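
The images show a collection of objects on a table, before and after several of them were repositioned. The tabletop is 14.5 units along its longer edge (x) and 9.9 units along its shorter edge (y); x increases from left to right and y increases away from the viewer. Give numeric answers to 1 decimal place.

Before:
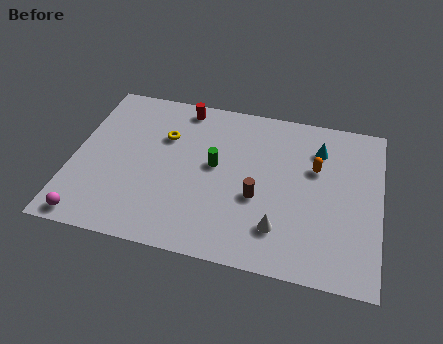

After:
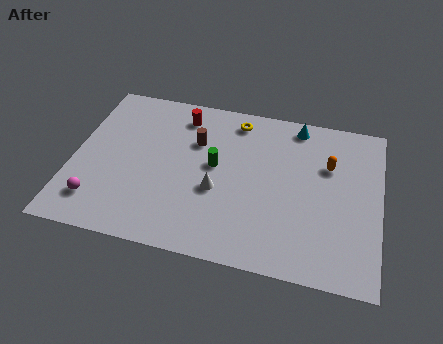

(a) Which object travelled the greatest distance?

the brown cylinder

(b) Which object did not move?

the green cylinder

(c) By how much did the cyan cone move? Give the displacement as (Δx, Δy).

(-1.1, 1.3)

The cyan cone was at about (11.5, 7.5) and moved to about (10.4, 8.8).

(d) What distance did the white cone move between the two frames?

3.4

The white cone moved from about (9.9, 2.3) to (6.9, 3.9), a distance of √(3.0² + 1.6²) ≈ 3.4.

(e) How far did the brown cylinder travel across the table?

4.2

The brown cylinder moved from about (8.8, 3.9) to (5.7, 6.7), a distance of √(3.1² + 2.8²) ≈ 4.2.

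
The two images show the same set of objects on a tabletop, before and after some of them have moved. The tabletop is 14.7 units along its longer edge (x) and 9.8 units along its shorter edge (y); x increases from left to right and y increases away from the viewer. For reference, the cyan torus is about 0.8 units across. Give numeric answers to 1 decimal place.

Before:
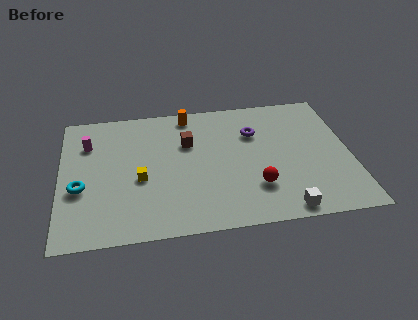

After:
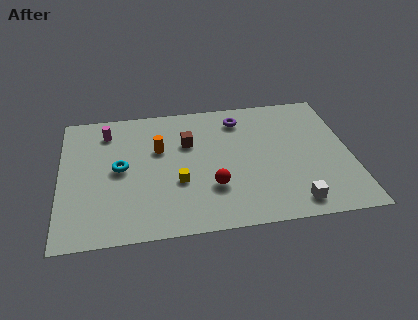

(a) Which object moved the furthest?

the orange cylinder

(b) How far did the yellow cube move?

2.0

From (4.0, 4.1) to (5.9, 3.6), the yellow cube covered √(1.9² + 0.5²) ≈ 2.0 units.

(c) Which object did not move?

the brown cube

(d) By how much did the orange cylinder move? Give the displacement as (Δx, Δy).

(-1.6, -2.5)

From the two frames, the orange cylinder sits at roughly (6.6, 8.7) before and (5.0, 6.2) after.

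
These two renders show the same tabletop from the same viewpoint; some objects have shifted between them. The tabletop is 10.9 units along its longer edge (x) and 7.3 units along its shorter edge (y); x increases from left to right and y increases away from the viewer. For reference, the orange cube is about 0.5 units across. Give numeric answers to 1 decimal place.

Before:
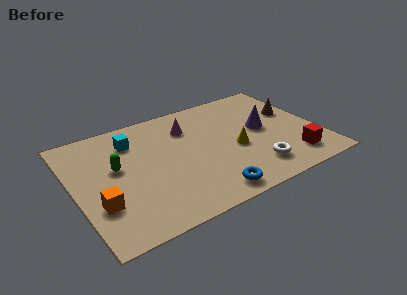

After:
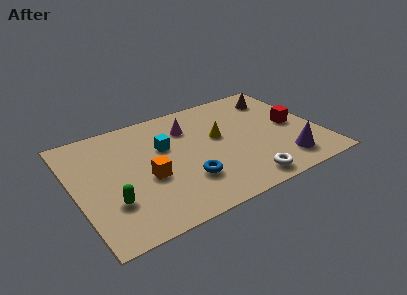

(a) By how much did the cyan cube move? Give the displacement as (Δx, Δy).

(1.3, -1.0)

The cyan cube was at about (2.8, 5.6) and moved to about (4.1, 4.6).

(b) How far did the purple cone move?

2.5

The purple cone was near (8.5, 3.9) before and (9.0, 1.4) after, so it travelled √(0.5² + 2.5²) ≈ 2.5 units.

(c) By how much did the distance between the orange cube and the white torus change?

-2.3

Before: roughly 6.8 units apart; after: 4.5. That's 2.3 units closer together.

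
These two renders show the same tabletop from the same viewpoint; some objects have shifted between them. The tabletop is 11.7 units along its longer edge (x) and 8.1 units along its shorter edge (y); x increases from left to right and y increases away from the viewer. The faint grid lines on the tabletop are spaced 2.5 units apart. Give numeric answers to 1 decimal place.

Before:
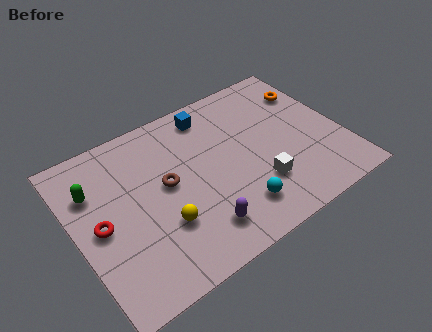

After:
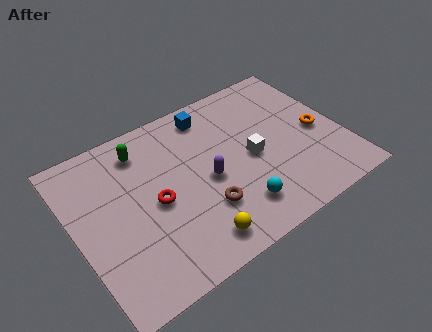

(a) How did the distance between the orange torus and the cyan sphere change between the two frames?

-1.4

The distance was about 6.0 in the first image and 4.6 in the second, so they moved 1.4 units closer together.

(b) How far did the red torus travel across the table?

2.4

From (1.0, 3.9) to (3.4, 3.8), the red torus covered √(2.4² + 0.1²) ≈ 2.4 units.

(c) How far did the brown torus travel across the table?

2.4

The brown torus moved from about (4.0, 4.4) to (5.3, 2.4), a distance of √(1.3² + 2.0²) ≈ 2.4.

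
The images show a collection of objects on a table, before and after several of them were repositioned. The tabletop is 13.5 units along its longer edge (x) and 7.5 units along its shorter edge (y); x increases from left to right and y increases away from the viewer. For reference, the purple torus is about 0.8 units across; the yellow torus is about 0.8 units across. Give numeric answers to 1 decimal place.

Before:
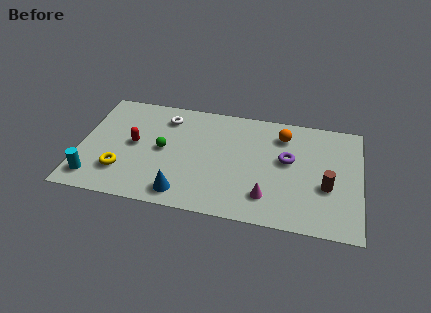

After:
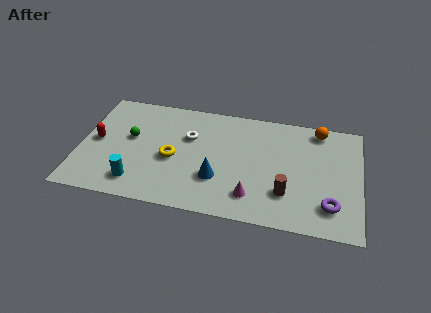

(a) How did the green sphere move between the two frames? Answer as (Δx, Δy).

(-1.6, 0.5)

From the two frames, the green sphere sits at roughly (4.0, 3.8) before and (2.4, 4.3) after.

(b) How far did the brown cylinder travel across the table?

2.1

From (11.9, 2.9) to (10.0, 2.1), the brown cylinder covered √(1.9² + 0.8²) ≈ 2.1 units.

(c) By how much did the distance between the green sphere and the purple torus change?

+4.0

The distance was about 6.0 in the first image and 10.0 in the second, so they moved 4.0 units further apart.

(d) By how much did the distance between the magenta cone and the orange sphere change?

+1.6

They were about 4.2 units apart before and 5.8 after — 1.6 units further apart.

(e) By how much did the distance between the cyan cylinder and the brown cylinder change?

-4.1

Before: roughly 11.2 units apart; after: 7.1. That's 4.1 units closer together.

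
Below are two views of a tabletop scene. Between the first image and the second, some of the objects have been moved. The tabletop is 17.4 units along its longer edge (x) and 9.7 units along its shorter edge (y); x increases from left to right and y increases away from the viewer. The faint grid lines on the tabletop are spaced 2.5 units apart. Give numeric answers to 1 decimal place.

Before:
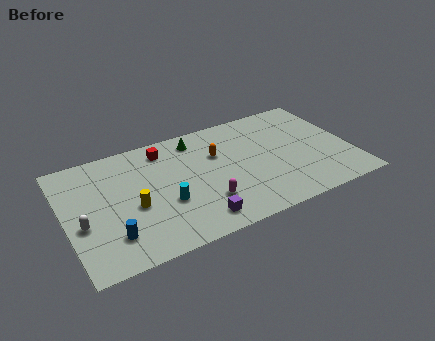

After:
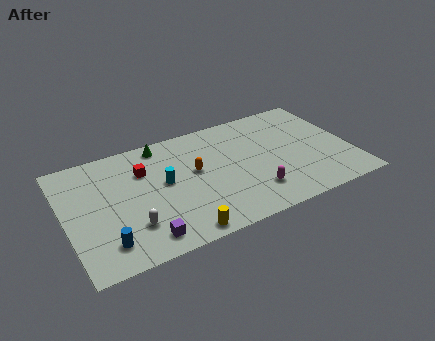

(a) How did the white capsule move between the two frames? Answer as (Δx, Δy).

(2.8, -1.3)

The white capsule was at about (0.9, 3.9) and moved to about (3.7, 2.6).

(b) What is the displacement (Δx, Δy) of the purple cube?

(-3.2, -0.1)

From the two frames, the purple cube sits at roughly (7.5, 1.5) before and (4.3, 1.4) after.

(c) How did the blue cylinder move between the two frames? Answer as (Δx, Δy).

(-0.4, -0.4)

The blue cylinder was at about (2.5, 2.3) and moved to about (2.1, 1.9).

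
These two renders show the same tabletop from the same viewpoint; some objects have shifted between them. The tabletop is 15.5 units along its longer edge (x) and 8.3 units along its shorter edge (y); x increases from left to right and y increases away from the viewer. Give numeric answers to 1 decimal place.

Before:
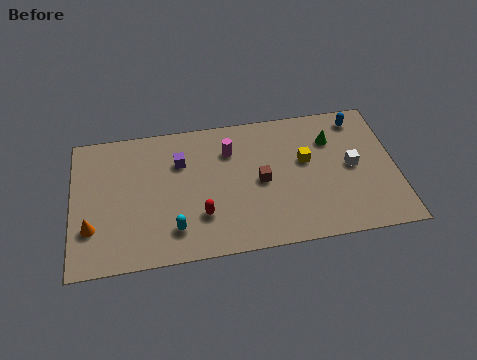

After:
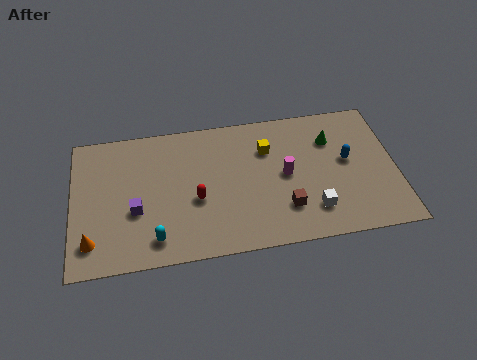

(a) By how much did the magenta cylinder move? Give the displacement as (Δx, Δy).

(2.6, -1.9)

From the two frames, the magenta cylinder sits at roughly (7.6, 6.1) before and (10.2, 4.2) after.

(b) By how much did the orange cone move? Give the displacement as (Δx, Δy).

(0.0, -0.8)

From the two frames, the orange cone sits at roughly (0.9, 2.5) before and (0.9, 1.7) after.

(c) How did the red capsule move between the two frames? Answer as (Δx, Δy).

(-0.2, 1.0)

The red capsule was at about (6.1, 2.4) and moved to about (5.9, 3.4).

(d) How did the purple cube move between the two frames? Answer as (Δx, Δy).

(-2.2, -2.6)

From the two frames, the purple cube sits at roughly (5.2, 5.8) before and (3.0, 3.2) after.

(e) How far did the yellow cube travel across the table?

2.1

The yellow cube moved from about (11.2, 4.9) to (9.4, 5.9), a distance of √(1.8² + 1.0²) ≈ 2.1.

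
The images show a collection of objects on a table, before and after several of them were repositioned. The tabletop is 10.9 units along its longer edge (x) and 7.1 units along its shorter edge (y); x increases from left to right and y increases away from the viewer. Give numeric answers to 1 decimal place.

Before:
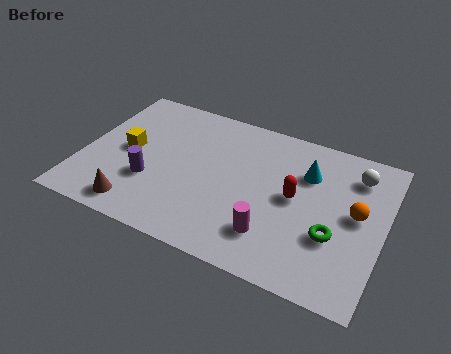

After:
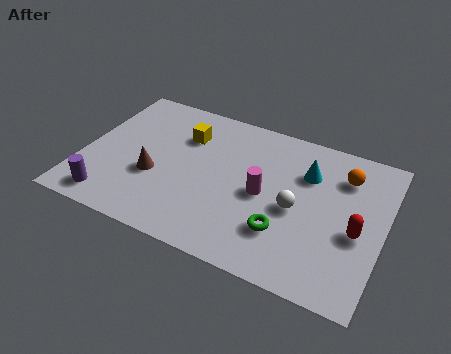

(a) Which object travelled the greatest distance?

the white sphere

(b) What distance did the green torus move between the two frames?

1.8

The green torus was near (9.2, 2.5) before and (7.5, 2.0) after, so it travelled √(1.7² + 0.5²) ≈ 1.8 units.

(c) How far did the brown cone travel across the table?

1.7

The brown cone moved from about (2.3, 1.0) to (2.7, 2.7), a distance of √(0.4² + 1.7²) ≈ 1.7.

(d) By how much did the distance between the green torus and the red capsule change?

+0.8

The distance was about 1.9 in the first image and 2.7 in the second, so they moved 0.8 units further apart.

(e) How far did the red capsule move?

2.4

The red capsule was near (7.7, 3.7) before and (10.0, 3.0) after, so it travelled √(2.3² + 0.7²) ≈ 2.4 units.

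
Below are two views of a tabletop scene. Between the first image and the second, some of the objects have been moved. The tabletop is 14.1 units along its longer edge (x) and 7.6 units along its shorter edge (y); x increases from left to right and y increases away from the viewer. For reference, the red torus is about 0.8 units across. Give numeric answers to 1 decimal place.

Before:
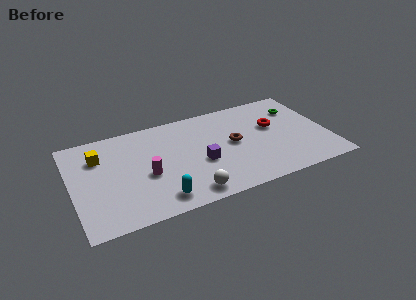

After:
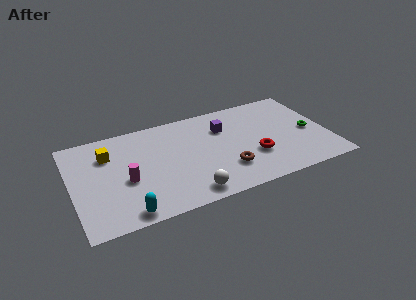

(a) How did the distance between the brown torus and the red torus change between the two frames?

-0.7

Before: roughly 2.4 units apart; after: 1.7. That's 0.7 units closer together.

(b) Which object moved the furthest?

the purple cube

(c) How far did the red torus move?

2.4

The red torus was near (11.2, 4.6) before and (9.9, 2.6) after, so it travelled √(1.3² + 2.0²) ≈ 2.4 units.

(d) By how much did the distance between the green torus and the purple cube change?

-1.2

Before: roughly 6.2 units apart; after: 5.0. That's 1.2 units closer together.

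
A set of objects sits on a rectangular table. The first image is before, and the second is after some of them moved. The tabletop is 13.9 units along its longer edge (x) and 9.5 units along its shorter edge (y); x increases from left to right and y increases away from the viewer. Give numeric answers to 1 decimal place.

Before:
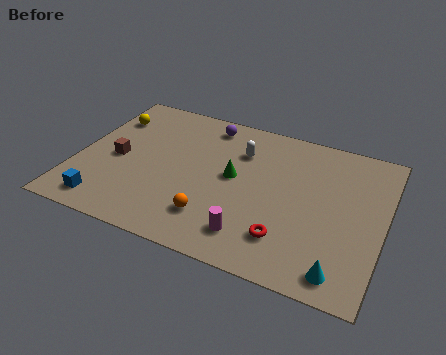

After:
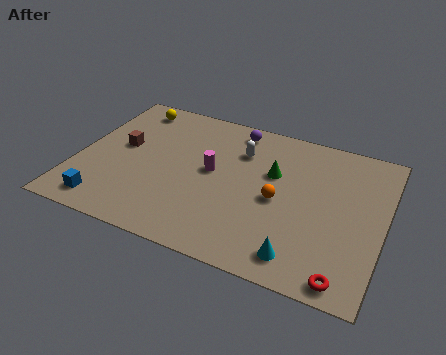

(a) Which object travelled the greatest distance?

the magenta cylinder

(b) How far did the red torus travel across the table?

3.0

From (9.8, 2.2) to (12.5, 0.9), the red torus covered √(2.7² + 1.3²) ≈ 3.0 units.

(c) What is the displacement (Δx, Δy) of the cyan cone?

(-1.8, 0.2)

From the two frames, the cyan cone sits at roughly (12.3, 1.2) before and (10.5, 1.4) after.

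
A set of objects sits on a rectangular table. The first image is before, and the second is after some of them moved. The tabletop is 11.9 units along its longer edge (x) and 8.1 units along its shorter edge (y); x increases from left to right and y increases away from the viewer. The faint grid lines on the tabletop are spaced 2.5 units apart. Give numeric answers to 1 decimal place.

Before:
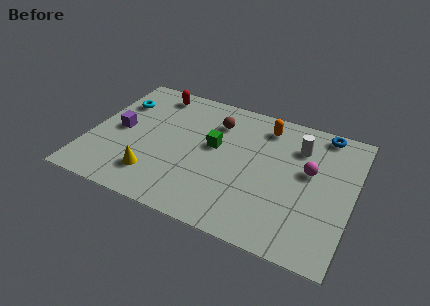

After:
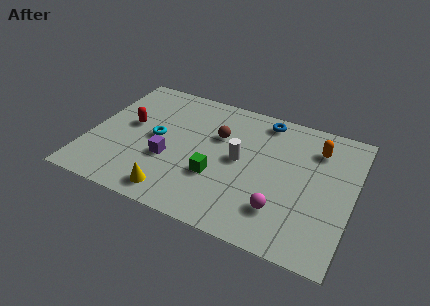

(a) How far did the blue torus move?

2.7

From (10.3, 7.3) to (7.6, 7.1), the blue torus covered √(2.7² + 0.2²) ≈ 2.7 units.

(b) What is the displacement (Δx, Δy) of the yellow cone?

(1.0, -0.7)

From the two frames, the yellow cone sits at roughly (3.2, 1.8) before and (4.2, 1.1) after.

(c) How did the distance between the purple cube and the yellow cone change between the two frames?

-0.9

They were about 2.9 units apart before and 2.0 after — 0.9 units closer together.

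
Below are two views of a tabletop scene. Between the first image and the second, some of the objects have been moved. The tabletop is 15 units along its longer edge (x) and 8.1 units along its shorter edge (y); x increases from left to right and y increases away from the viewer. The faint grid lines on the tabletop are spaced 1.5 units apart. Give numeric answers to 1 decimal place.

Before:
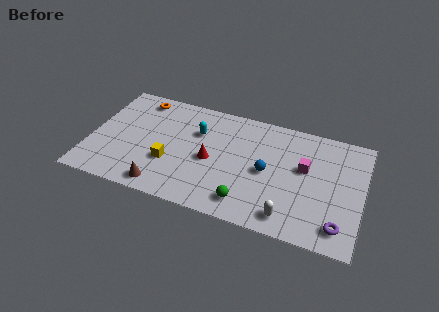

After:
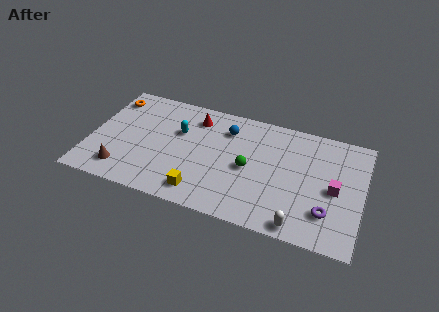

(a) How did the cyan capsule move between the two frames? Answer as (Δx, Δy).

(-1.0, -0.3)

The cyan capsule started near (5.8, 5.5) and ended near (4.8, 5.2).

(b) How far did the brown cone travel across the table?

2.4

The brown cone was near (4.3, 1.0) before and (2.0, 1.5) after, so it travelled √(2.3² + 0.5²) ≈ 2.4 units.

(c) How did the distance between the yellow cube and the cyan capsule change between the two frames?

+1.2

They were about 3.0 units apart before and 4.2 after — 1.2 units further apart.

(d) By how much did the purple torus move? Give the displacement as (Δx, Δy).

(-0.7, 0.7)

From the two frames, the purple torus sits at roughly (13.9, 1.4) before and (13.2, 2.1) after.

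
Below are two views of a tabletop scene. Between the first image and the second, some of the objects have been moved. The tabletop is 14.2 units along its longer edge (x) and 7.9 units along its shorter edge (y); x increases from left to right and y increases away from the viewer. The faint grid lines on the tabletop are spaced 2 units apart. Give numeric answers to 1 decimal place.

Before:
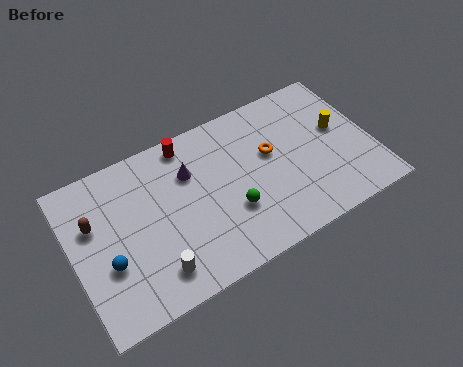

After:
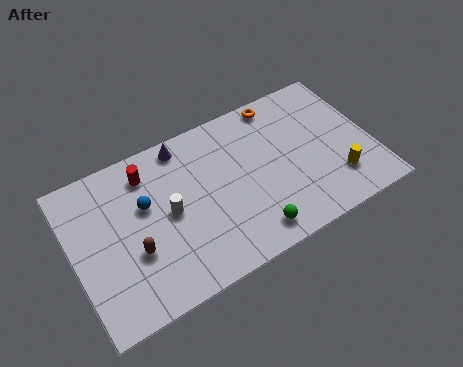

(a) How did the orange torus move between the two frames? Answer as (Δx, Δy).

(0.8, 2.4)

The orange torus was at about (9.5, 4.7) and moved to about (10.3, 7.1).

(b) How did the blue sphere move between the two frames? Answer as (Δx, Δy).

(2.0, 2.0)

From the two frames, the blue sphere sits at roughly (1.5, 2.9) before and (3.5, 4.9) after.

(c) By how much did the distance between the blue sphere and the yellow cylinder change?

-2.1

Before: roughly 11.4 units apart; after: 9.3. That's 2.1 units closer together.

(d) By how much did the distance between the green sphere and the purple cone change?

+3.1

They were about 3.2 units apart before and 6.3 after — 3.1 units further apart.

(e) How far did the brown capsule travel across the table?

2.7

The brown capsule was near (1.1, 5.1) before and (2.7, 2.9) after, so it travelled √(1.6² + 2.2²) ≈ 2.7 units.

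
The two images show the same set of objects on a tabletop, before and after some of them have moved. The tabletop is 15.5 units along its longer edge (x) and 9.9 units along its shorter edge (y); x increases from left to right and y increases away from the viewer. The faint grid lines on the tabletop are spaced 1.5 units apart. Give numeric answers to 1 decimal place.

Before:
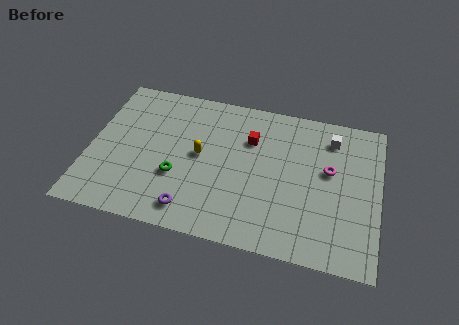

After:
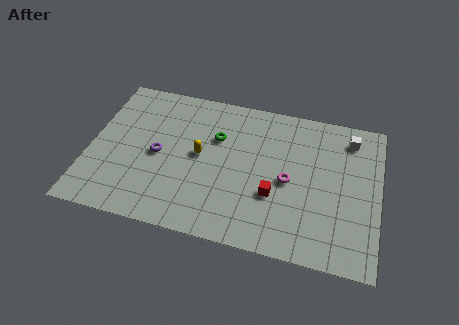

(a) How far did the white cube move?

1.0

The white cube moved from about (12.8, 8.0) to (13.8, 8.2), a distance of √(1.0² + 0.2²) ≈ 1.0.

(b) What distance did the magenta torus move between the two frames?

2.4

The magenta torus was near (12.8, 5.8) before and (10.7, 4.6) after, so it travelled √(2.1² + 1.2²) ≈ 2.4 units.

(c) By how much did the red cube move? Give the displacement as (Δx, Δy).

(1.5, -3.4)

From the two frames, the red cube sits at roughly (8.5, 6.9) before and (10.0, 3.5) after.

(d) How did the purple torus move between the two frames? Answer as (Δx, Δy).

(-2.0, 3.2)

The purple torus started near (5.7, 1.5) and ended near (3.7, 4.7).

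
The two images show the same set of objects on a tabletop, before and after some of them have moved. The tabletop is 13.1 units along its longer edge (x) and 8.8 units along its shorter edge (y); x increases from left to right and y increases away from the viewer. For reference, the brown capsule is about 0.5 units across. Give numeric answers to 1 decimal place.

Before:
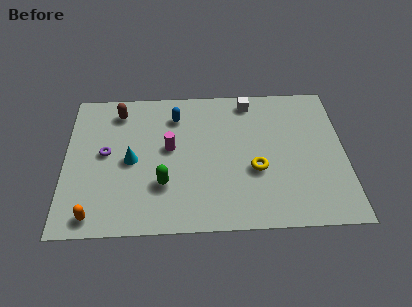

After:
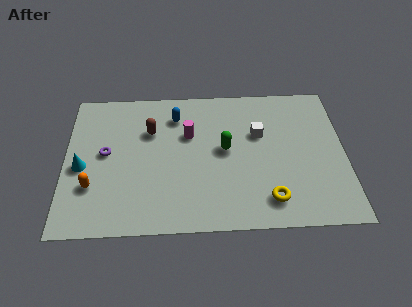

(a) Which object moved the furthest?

the green capsule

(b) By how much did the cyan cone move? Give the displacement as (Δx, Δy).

(-2.3, -0.3)

The cyan cone was at about (3.1, 4.2) and moved to about (0.8, 3.9).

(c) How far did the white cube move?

2.1

The white cube was near (8.7, 7.7) before and (9.1, 5.6) after, so it travelled √(0.4² + 2.1²) ≈ 2.1 units.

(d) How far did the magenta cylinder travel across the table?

1.2

The magenta cylinder was near (4.9, 4.9) before and (5.8, 5.7) after, so it travelled √(0.9² + 0.8²) ≈ 1.2 units.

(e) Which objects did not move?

the blue capsule and the purple torus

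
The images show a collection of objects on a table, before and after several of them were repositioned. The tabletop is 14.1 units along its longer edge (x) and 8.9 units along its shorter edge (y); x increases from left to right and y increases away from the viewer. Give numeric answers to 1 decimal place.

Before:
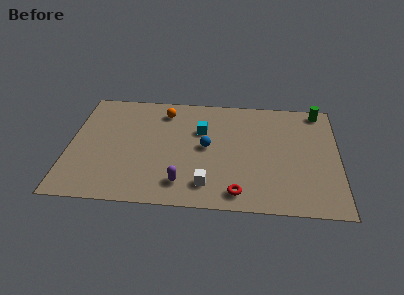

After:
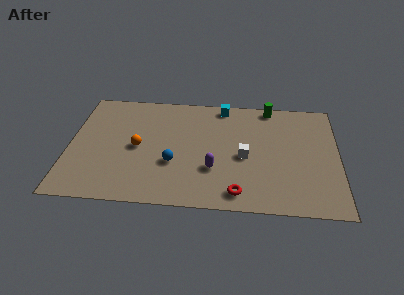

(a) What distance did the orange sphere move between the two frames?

3.3

The orange sphere was near (4.9, 7.3) before and (3.6, 4.3) after, so it travelled √(1.3² + 3.0²) ≈ 3.3 units.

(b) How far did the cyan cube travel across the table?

2.4

The cyan cube was near (6.9, 5.9) before and (8.0, 8.0) after, so it travelled √(1.1² + 2.1²) ≈ 2.4 units.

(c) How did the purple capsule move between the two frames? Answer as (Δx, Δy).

(1.6, 1.2)

The purple capsule was at about (6.0, 1.7) and moved to about (7.6, 2.9).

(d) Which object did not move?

the red torus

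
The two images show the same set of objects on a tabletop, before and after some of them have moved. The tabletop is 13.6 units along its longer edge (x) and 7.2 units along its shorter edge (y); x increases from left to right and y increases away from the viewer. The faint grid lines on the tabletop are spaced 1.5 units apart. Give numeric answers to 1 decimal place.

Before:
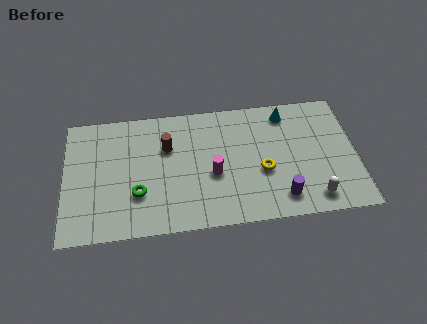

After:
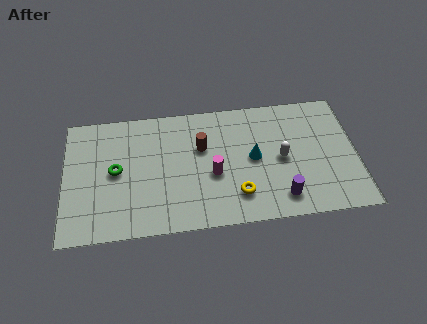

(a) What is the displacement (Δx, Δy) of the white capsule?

(-1.4, 2.4)

From the two frames, the white capsule sits at roughly (11.5, 1.1) before and (10.1, 3.5) after.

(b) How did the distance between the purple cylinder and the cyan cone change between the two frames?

-2.1

The distance was about 4.8 in the first image and 2.7 in the second, so they moved 2.1 units closer together.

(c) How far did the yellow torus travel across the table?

1.7

The yellow torus was near (9.2, 2.9) before and (8.0, 1.7) after, so it travelled √(1.2² + 1.2²) ≈ 1.7 units.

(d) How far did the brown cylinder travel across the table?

1.6

The brown cylinder moved from about (4.8, 4.8) to (6.4, 4.6), a distance of √(1.6² + 0.2²) ≈ 1.6.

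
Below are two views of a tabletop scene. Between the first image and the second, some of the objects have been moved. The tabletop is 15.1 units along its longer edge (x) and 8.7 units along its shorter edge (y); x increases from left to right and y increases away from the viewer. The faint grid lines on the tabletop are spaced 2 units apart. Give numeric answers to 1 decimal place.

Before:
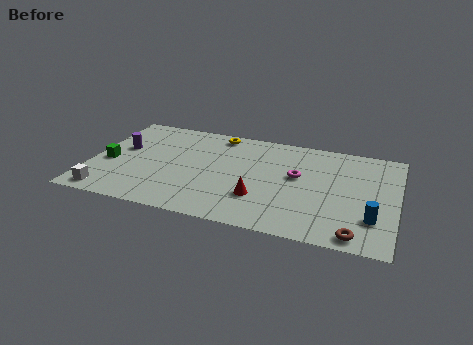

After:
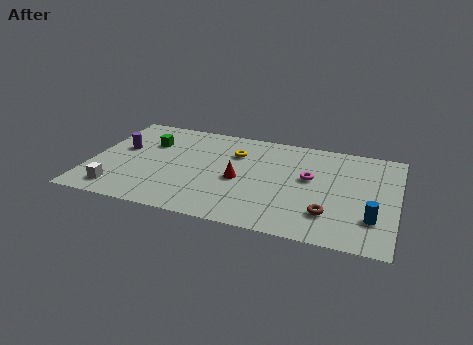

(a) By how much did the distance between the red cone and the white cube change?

-1.3

Before: roughly 7.6 units apart; after: 6.3. That's 1.3 units closer together.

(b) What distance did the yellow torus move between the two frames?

1.8

From (6.0, 7.7) to (7.0, 6.2), the yellow torus covered √(1.0² + 1.5²) ≈ 1.8 units.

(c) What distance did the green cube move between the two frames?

2.9

The green cube was near (0.9, 3.7) before and (2.7, 6.0) after, so it travelled √(1.8² + 2.3²) ≈ 2.9 units.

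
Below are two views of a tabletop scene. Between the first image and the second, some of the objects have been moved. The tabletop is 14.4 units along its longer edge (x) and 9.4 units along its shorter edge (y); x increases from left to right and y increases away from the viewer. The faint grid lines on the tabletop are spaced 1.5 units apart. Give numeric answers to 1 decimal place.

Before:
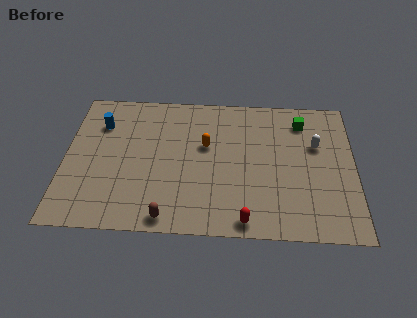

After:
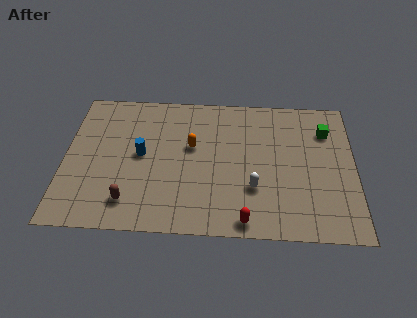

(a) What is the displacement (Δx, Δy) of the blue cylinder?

(2.1, -2.0)

The blue cylinder started near (1.7, 6.9) and ended near (3.8, 4.9).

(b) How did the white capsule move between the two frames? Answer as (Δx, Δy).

(-3.1, -3.0)

From the two frames, the white capsule sits at roughly (12.5, 6.0) before and (9.4, 3.0) after.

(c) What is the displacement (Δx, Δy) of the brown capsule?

(-1.9, 0.9)

The brown capsule was at about (5.2, 0.9) and moved to about (3.3, 1.8).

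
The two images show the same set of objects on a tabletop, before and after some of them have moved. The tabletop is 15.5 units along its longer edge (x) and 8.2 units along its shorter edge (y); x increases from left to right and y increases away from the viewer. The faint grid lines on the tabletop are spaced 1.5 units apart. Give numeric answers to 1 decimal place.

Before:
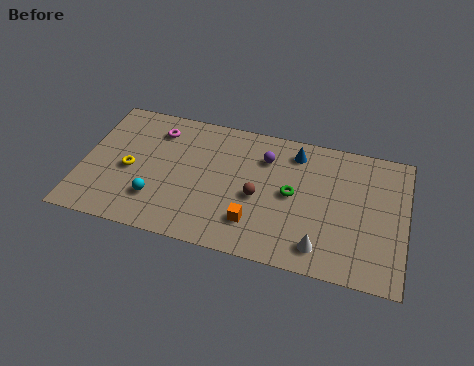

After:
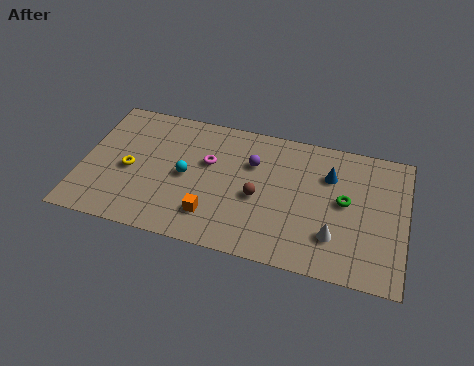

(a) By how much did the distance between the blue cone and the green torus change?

-1.0

Before: roughly 2.6 units apart; after: 1.6. That's 1.0 units closer together.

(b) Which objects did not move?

the yellow torus and the brown sphere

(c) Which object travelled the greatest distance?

the magenta torus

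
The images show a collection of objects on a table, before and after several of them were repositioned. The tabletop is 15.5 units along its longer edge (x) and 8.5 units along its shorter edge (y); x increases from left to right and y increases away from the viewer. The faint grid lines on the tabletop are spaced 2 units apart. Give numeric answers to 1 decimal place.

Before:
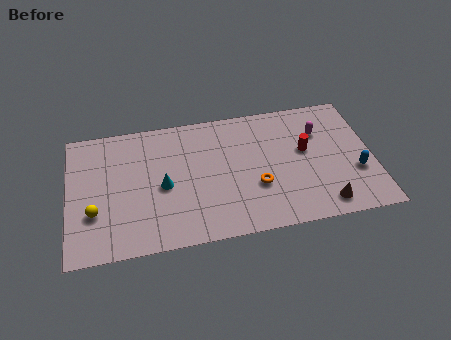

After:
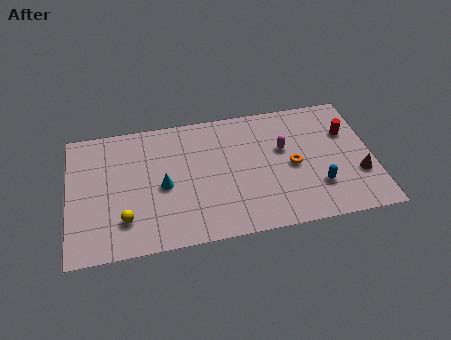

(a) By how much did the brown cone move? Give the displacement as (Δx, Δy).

(1.9, 1.6)

From the two frames, the brown cone sits at roughly (12.8, 1.2) before and (14.7, 2.8) after.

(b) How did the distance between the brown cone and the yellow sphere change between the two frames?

+0.3

The distance was about 11.6 in the first image and 11.9 in the second, so they moved 0.3 units further apart.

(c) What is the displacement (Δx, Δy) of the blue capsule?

(-2.0, -0.6)

The blue capsule started near (14.6, 3.0) and ended near (12.6, 2.4).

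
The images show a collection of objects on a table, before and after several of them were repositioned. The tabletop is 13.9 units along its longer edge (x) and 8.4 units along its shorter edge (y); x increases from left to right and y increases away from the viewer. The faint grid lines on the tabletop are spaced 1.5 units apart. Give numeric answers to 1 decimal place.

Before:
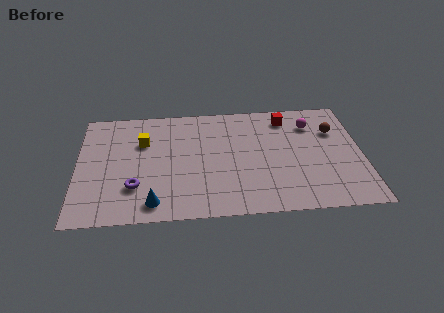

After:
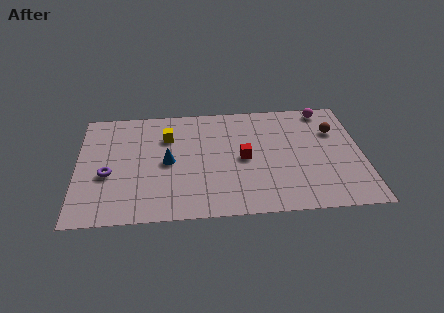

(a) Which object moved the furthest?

the red cube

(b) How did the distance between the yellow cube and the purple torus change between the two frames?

+0.6

Before: roughly 3.3 units apart; after: 3.9. That's 0.6 units further apart.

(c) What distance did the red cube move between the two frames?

3.6

From (10.3, 7.0) to (8.1, 4.1), the red cube covered √(2.2² + 2.9²) ≈ 3.6 units.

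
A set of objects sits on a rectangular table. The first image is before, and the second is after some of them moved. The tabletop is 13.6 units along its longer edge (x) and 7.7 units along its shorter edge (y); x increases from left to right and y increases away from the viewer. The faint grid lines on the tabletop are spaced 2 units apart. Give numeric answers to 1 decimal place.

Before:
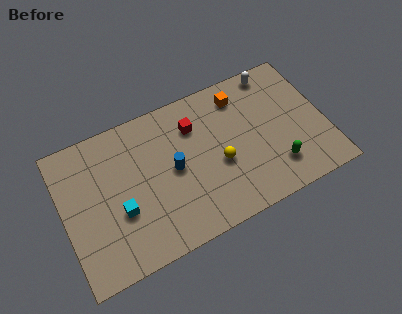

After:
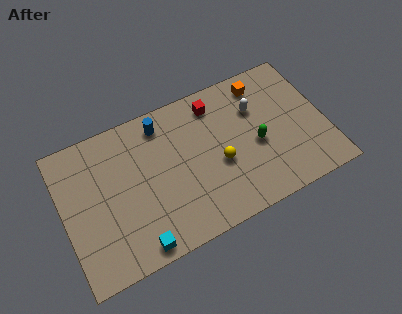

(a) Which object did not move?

the yellow sphere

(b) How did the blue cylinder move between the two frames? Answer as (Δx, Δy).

(-0.3, 2.6)

The blue cylinder was at about (5.7, 3.9) and moved to about (5.4, 6.5).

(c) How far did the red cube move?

1.4

The red cube moved from about (7.0, 5.7) to (8.2, 6.4), a distance of √(1.2² + 0.7²) ≈ 1.4.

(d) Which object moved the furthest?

the blue cylinder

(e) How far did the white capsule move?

2.0

The white capsule was near (11.4, 6.9) before and (10.2, 5.3) after, so it travelled √(1.2² + 1.6²) ≈ 2.0 units.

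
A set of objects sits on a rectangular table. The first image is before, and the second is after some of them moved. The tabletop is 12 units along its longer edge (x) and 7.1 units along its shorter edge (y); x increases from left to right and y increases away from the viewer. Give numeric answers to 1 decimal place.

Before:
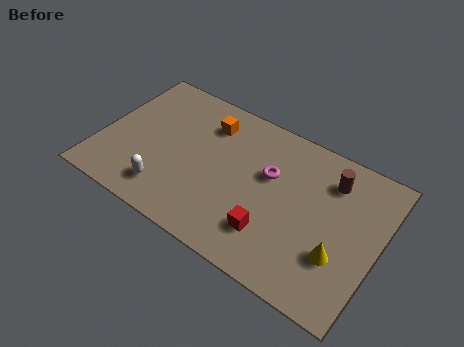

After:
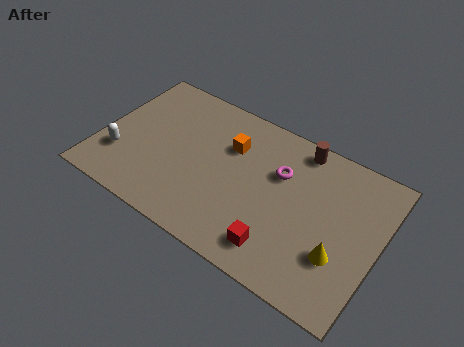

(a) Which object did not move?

the yellow cone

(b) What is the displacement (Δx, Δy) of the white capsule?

(-2.2, 0.7)

From the two frames, the white capsule sits at roughly (3.2, 1.4) before and (1.0, 2.1) after.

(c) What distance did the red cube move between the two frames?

0.6

The red cube was near (7.7, 1.8) before and (8.1, 1.3) after, so it travelled √(0.4² + 0.5²) ≈ 0.6 units.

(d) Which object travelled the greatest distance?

the white capsule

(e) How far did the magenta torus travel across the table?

0.5

The magenta torus was near (7.2, 4.4) before and (7.6, 4.7) after, so it travelled √(0.4² + 0.3²) ≈ 0.5 units.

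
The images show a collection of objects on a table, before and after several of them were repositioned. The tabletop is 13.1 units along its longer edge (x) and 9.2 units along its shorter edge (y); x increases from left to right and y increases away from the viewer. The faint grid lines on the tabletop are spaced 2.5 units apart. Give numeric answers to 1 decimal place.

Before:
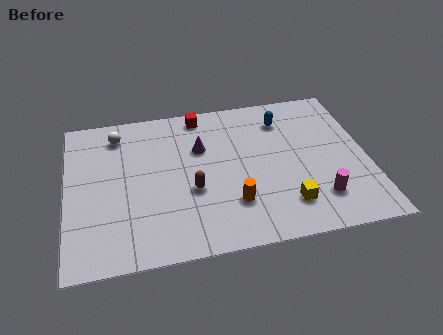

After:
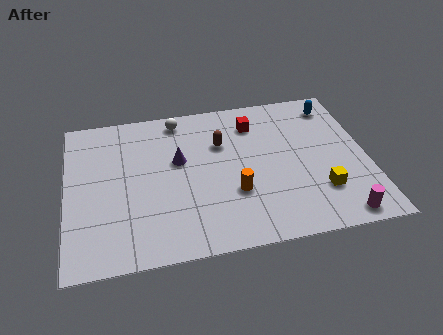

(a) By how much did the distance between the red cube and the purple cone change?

+1.7

They were about 2.1 units apart before and 3.8 after — 1.7 units further apart.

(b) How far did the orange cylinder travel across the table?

0.6

The orange cylinder was near (7.1, 2.5) before and (7.2, 3.1) after, so it travelled √(0.1² + 0.6²) ≈ 0.6 units.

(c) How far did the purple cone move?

1.2

From (5.9, 6.1) to (4.9, 5.5), the purple cone covered √(1.0² + 0.6²) ≈ 1.2 units.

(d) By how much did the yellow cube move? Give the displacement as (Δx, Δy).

(1.5, 0.5)

The yellow cube started near (9.4, 2.0) and ended near (10.9, 2.5).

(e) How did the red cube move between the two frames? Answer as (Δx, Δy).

(2.3, -1.0)

The red cube was at about (6.0, 8.2) and moved to about (8.3, 7.2).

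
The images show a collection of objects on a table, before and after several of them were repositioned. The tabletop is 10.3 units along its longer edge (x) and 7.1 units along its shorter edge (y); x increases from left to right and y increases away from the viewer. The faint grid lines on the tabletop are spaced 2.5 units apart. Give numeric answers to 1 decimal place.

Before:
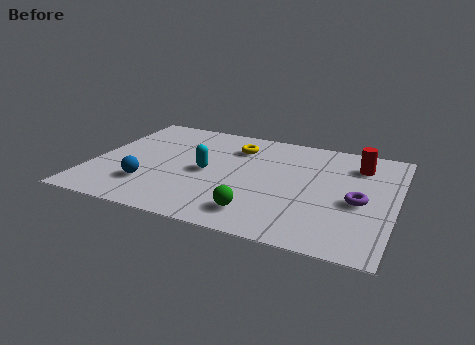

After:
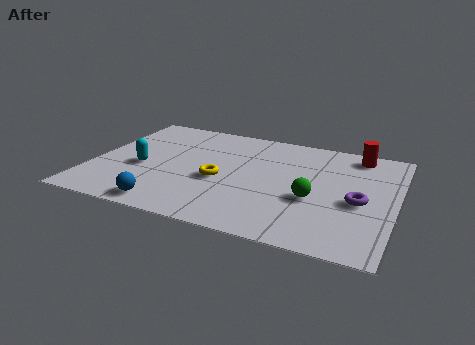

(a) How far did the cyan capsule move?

2.2

From (3.9, 3.4) to (1.7, 3.0), the cyan capsule covered √(2.2² + 0.4²) ≈ 2.2 units.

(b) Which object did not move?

the purple torus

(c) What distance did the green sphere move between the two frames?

2.3

From (5.9, 1.3) to (7.6, 2.8), the green sphere covered √(1.7² + 1.5²) ≈ 2.3 units.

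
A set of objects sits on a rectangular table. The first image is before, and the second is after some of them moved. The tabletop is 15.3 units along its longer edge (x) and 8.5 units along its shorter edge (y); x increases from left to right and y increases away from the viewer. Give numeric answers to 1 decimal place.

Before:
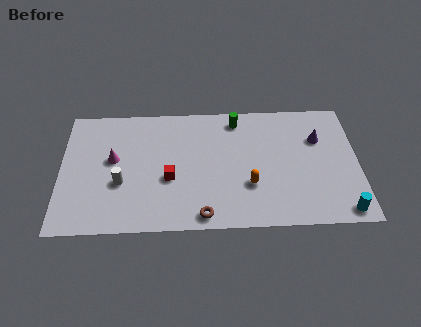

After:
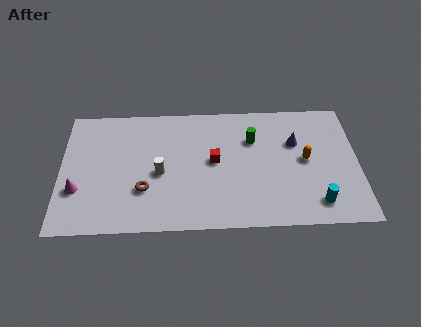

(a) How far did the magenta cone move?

2.7

From (2.7, 4.8) to (0.9, 2.8), the magenta cone covered √(1.8² + 2.0²) ≈ 2.7 units.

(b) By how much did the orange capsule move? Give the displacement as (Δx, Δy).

(2.9, 1.6)

From the two frames, the orange capsule sits at roughly (9.7, 2.8) before and (12.6, 4.4) after.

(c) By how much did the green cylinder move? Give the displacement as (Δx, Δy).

(0.8, -1.4)

The green cylinder was at about (9.1, 7.3) and moved to about (9.9, 5.9).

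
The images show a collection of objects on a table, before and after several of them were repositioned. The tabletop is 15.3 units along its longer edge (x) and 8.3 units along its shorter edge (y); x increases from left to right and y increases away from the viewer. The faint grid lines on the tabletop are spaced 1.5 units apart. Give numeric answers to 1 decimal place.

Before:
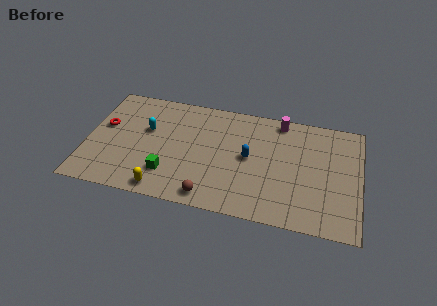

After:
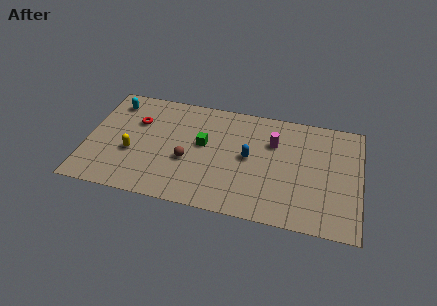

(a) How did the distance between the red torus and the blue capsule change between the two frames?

-1.7

They were about 8.2 units apart before and 6.5 after — 1.7 units closer together.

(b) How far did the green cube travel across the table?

3.2

The green cube was near (4.7, 2.1) before and (6.5, 4.7) after, so it travelled √(1.8² + 2.6²) ≈ 3.2 units.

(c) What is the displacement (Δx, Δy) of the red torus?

(1.8, 0.7)

The red torus was at about (0.9, 4.9) and moved to about (2.7, 5.6).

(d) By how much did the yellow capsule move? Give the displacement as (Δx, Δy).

(-1.9, 2.3)

From the two frames, the yellow capsule sits at roughly (4.5, 0.9) before and (2.6, 3.2) after.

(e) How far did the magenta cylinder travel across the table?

1.7

The magenta cylinder moved from about (10.7, 7.4) to (10.4, 5.7), a distance of √(0.3² + 1.7²) ≈ 1.7.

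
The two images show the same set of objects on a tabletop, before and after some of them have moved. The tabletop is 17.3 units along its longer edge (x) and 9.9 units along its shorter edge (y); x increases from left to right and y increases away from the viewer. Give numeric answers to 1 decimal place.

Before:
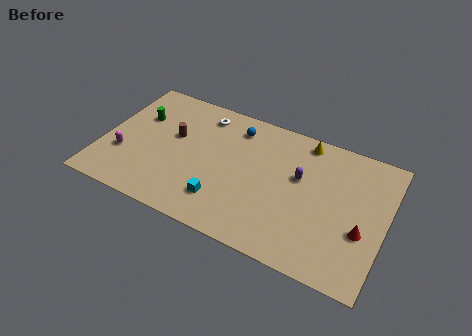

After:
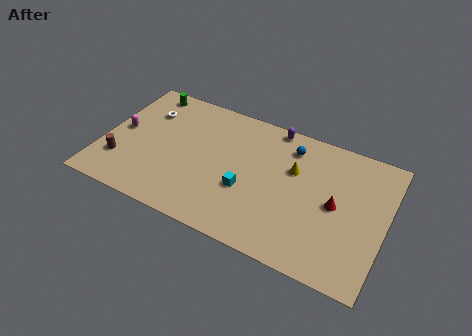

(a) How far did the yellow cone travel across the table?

2.4

The yellow cone was near (12.0, 8.8) before and (11.6, 6.4) after, so it travelled √(0.4² + 2.4²) ≈ 2.4 units.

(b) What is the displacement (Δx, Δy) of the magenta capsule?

(-0.4, 1.8)

The magenta capsule was at about (1.4, 3.3) and moved to about (1.0, 5.1).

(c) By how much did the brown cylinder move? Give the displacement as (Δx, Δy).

(-2.9, -3.2)

The brown cylinder started near (4.2, 5.9) and ended near (1.3, 2.7).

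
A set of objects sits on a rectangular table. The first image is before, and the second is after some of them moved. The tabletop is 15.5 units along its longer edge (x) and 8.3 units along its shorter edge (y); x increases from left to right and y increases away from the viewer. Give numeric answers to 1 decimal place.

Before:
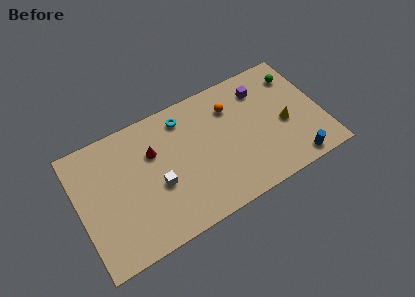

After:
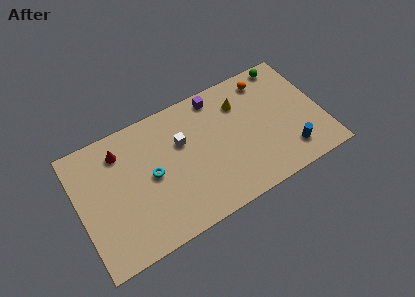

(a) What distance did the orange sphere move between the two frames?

2.5

The orange sphere was near (10.0, 6.2) before and (12.4, 7.0) after, so it travelled √(2.4² + 0.8²) ≈ 2.5 units.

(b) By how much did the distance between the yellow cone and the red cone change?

-0.7

They were about 8.4 units apart before and 7.7 after — 0.7 units closer together.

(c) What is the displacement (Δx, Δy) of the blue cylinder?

(-0.2, 0.8)

The blue cylinder was at about (13.3, 0.9) and moved to about (13.1, 1.7).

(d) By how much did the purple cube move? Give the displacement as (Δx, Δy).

(-2.8, 0.8)

The purple cube started near (12.0, 6.5) and ended near (9.2, 7.3).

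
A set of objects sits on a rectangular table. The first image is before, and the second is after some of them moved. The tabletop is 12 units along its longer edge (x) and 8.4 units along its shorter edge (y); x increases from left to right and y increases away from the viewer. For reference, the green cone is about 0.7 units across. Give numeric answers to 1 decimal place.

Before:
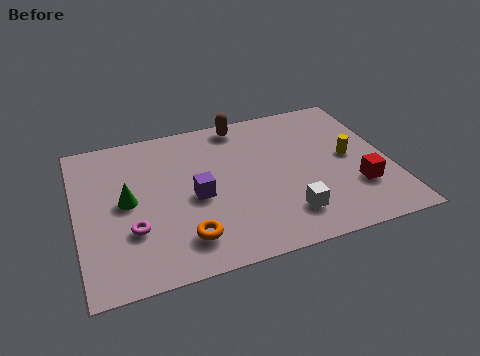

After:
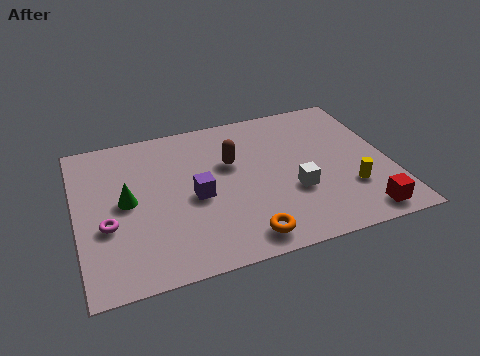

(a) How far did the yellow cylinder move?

1.8

From (10.5, 4.3) to (10.3, 2.5), the yellow cylinder covered √(0.2² + 1.8²) ≈ 1.8 units.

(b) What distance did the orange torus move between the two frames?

2.3

The orange torus moved from about (3.9, 1.7) to (6.1, 1.1), a distance of √(2.2² + 0.6²) ≈ 2.3.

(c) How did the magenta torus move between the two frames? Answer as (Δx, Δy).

(-0.9, 0.5)

The magenta torus was at about (2.0, 2.7) and moved to about (1.1, 3.2).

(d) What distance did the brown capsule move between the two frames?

2.3

From (6.6, 7.5) to (6.0, 5.3), the brown capsule covered √(0.6² + 2.2²) ≈ 2.3 units.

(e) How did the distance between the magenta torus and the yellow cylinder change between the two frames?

+0.6

The distance was about 8.6 in the first image and 9.2 in the second, so they moved 0.6 units further apart.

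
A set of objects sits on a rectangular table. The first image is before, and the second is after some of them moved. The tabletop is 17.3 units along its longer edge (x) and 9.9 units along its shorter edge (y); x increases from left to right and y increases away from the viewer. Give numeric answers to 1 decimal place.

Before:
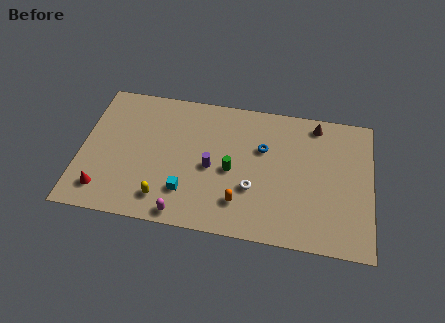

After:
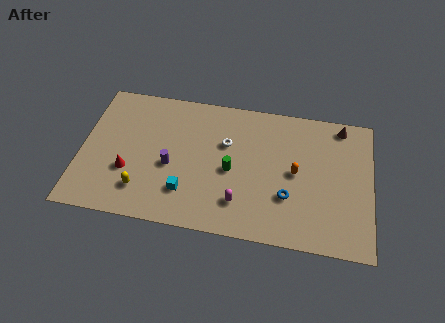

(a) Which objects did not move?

the green cylinder and the cyan cube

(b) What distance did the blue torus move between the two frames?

3.6

From (10.8, 6.4) to (12.4, 3.2), the blue torus covered √(1.6² + 3.2²) ≈ 3.6 units.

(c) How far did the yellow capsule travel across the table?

1.4

The yellow capsule moved from about (5.1, 1.8) to (3.8, 2.2), a distance of √(1.3² + 0.4²) ≈ 1.4.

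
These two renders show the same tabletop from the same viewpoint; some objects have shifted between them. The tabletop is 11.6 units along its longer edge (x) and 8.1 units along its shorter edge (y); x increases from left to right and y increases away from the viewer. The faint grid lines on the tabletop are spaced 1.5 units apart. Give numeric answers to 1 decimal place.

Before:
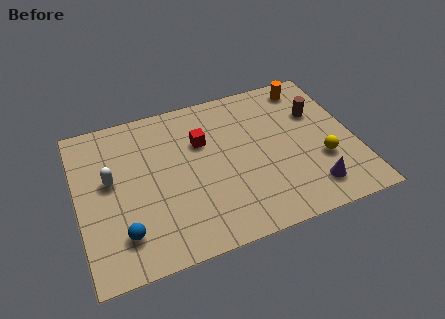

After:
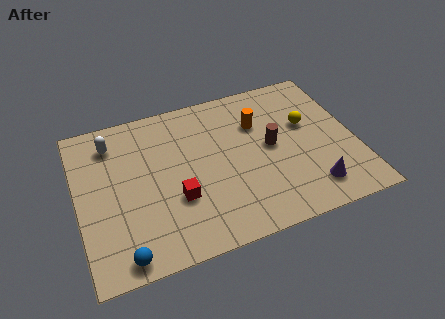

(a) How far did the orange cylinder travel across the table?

2.7

From (10.0, 7.0) to (7.7, 5.6), the orange cylinder covered √(2.3² + 1.4²) ≈ 2.7 units.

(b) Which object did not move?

the purple cone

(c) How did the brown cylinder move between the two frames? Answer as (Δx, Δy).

(-2.1, -1.2)

The brown cylinder was at about (10.2, 5.4) and moved to about (8.1, 4.2).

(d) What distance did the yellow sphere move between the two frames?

2.1

The yellow sphere moved from about (10.1, 2.8) to (9.7, 4.9), a distance of √(0.4² + 2.1²) ≈ 2.1.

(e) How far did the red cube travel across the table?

2.9

The red cube moved from about (5.3, 5.4) to (4.0, 2.8), a distance of √(1.3² + 2.6²) ≈ 2.9.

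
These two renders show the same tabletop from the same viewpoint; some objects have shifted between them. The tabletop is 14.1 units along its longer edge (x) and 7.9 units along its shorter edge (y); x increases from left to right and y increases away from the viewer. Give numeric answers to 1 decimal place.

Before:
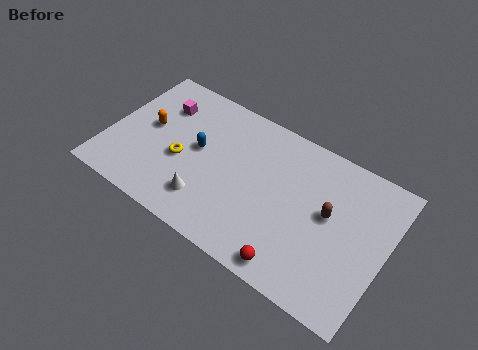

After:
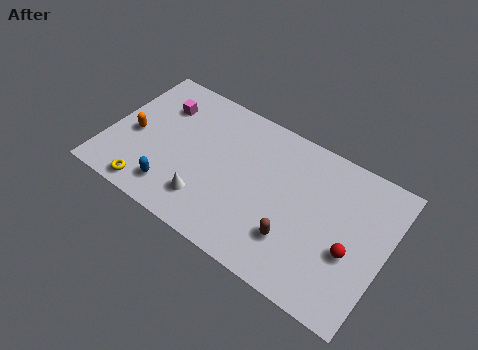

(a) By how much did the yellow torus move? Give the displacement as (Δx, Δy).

(-1.2, -2.4)

The yellow torus was at about (3.8, 3.3) and moved to about (2.6, 0.9).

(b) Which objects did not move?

the white cone and the magenta cube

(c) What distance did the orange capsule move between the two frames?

1.0

From (1.9, 4.3) to (1.3, 3.5), the orange capsule covered √(0.6² + 0.8²) ≈ 1.0 units.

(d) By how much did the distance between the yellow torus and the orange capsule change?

+0.8

Before: roughly 2.1 units apart; after: 2.9. That's 0.8 units further apart.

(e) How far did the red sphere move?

3.3

The red sphere moved from about (10.0, 0.9) to (12.5, 3.1), a distance of √(2.5² + 2.2²) ≈ 3.3.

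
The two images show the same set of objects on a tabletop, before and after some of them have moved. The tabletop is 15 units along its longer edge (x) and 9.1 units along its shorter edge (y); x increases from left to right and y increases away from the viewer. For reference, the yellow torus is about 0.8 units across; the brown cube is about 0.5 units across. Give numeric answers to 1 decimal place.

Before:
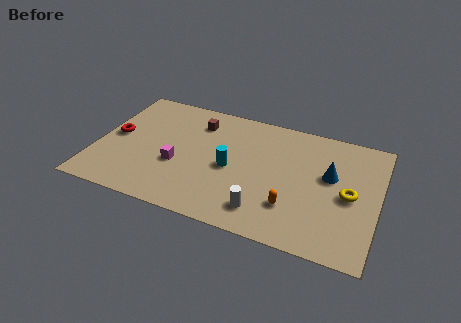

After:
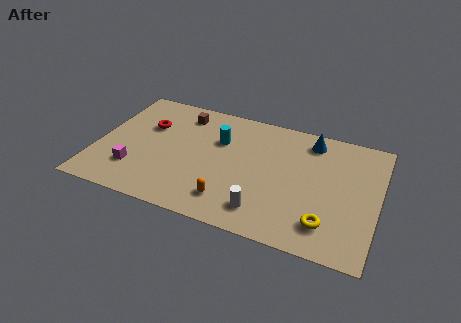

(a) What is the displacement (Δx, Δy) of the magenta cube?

(-2.2, -1.1)

From the two frames, the magenta cube sits at roughly (4.4, 3.5) before and (2.2, 2.4) after.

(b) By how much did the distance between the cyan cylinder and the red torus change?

-2.4

The distance was about 6.3 in the first image and 3.9 in the second, so they moved 2.4 units closer together.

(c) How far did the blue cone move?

2.6

The blue cone moved from about (12.4, 5.4) to (11.2, 7.7), a distance of √(1.2² + 2.3²) ≈ 2.6.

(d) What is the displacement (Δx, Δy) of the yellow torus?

(-1.0, -2.4)

The yellow torus was at about (13.5, 4.3) and moved to about (12.5, 1.9).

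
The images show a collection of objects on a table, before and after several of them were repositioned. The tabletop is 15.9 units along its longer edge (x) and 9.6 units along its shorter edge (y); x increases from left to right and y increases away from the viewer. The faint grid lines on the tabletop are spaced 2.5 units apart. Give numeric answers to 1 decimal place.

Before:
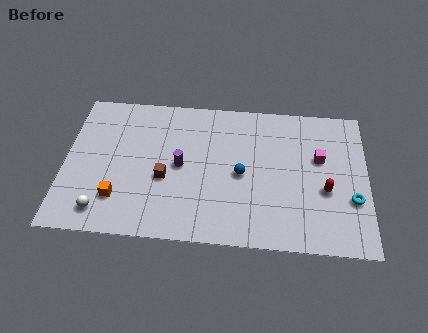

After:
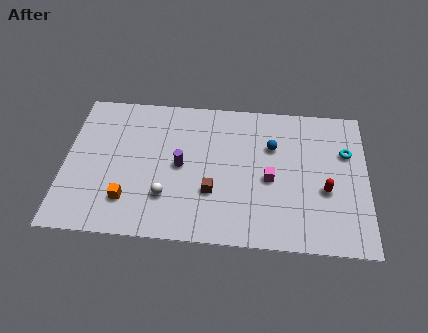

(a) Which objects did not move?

the red capsule and the purple cylinder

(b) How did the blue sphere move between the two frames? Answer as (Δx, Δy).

(1.6, 2.0)

The blue sphere started near (9.3, 4.5) and ended near (10.9, 6.5).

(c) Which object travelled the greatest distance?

the white sphere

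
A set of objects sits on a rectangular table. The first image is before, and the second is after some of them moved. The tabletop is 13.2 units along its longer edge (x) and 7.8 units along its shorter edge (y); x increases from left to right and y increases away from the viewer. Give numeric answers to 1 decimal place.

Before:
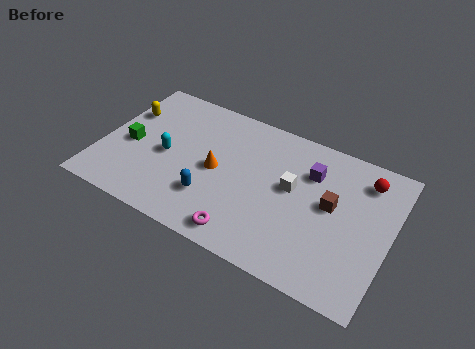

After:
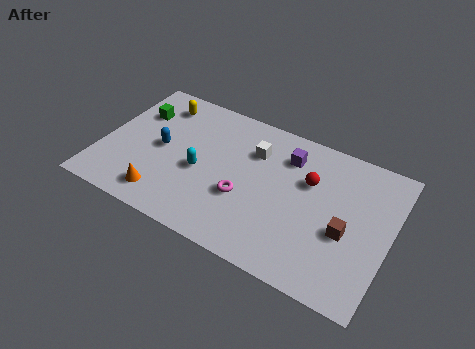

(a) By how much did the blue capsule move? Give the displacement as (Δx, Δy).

(-2.6, 1.7)

The blue capsule started near (5.3, 2.2) and ended near (2.7, 3.9).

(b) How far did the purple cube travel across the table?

1.2

From (9.4, 5.6) to (8.3, 6.0), the purple cube covered √(1.1² + 0.4²) ≈ 1.2 units.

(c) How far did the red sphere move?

2.7

From (11.8, 6.3) to (9.4, 5.1), the red sphere covered √(2.4² + 1.2²) ≈ 2.7 units.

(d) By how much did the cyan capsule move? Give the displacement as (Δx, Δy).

(1.6, -0.2)

The cyan capsule was at about (3.0, 3.6) and moved to about (4.6, 3.4).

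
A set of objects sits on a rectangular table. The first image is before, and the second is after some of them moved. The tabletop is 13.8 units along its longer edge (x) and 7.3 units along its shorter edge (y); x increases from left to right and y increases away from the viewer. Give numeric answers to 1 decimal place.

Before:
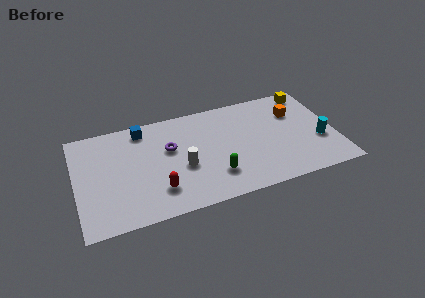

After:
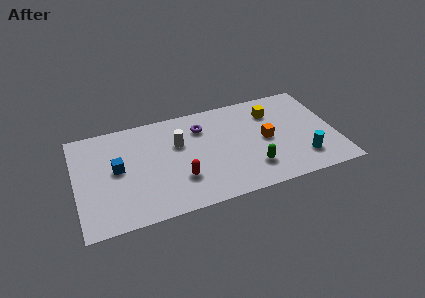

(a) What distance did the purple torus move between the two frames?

2.1

The purple torus was near (5.0, 4.5) before and (6.8, 5.5) after, so it travelled √(1.8² + 1.0²) ≈ 2.1 units.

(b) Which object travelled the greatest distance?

the blue cube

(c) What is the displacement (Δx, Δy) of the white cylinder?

(-0.1, 1.7)

From the two frames, the white cylinder sits at roughly (5.6, 3.0) before and (5.5, 4.7) after.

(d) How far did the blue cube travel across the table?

2.8

From (3.7, 6.3) to (2.2, 3.9), the blue cube covered √(1.5² + 2.4²) ≈ 2.8 units.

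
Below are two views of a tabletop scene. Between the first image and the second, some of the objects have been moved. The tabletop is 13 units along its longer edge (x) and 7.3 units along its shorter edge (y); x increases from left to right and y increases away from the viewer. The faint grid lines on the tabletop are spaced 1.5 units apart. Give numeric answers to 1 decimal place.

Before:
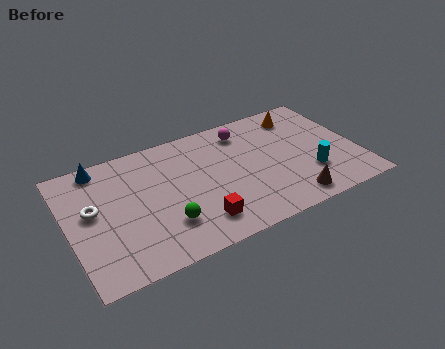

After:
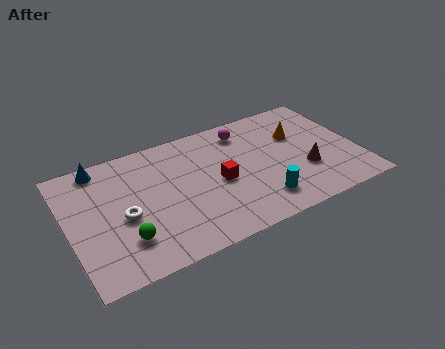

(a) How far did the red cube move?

2.2

From (5.5, 1.5) to (6.7, 3.4), the red cube covered √(1.2² + 1.9²) ≈ 2.2 units.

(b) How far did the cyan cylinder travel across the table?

2.5

From (10.7, 2.2) to (8.3, 1.5), the cyan cylinder covered √(2.4² + 0.7²) ≈ 2.5 units.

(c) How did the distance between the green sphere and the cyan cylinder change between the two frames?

-0.6

The distance was about 6.6 in the first image and 6.0 in the second, so they moved 0.6 units closer together.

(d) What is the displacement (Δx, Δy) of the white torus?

(1.3, -0.9)

From the two frames, the white torus sits at roughly (1.1, 4.1) before and (2.4, 3.2) after.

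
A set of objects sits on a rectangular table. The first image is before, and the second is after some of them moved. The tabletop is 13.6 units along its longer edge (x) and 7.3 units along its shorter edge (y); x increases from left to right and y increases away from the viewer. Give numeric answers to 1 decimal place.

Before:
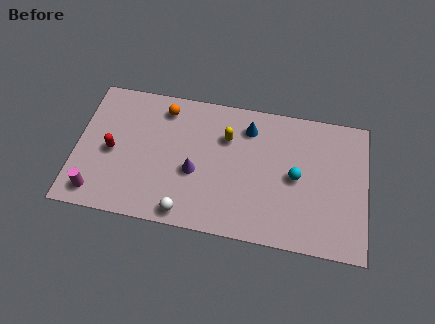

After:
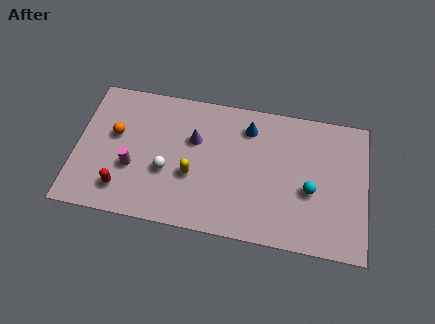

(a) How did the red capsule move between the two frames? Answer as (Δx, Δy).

(0.6, -1.9)

From the two frames, the red capsule sits at roughly (1.7, 3.4) before and (2.3, 1.5) after.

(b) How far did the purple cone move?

1.7

The purple cone was near (5.6, 3.0) before and (5.5, 4.7) after, so it travelled √(0.1² + 1.7²) ≈ 1.7 units.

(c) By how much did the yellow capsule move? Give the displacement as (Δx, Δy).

(-1.5, -2.3)

From the two frames, the yellow capsule sits at roughly (7.0, 5.1) before and (5.5, 2.8) after.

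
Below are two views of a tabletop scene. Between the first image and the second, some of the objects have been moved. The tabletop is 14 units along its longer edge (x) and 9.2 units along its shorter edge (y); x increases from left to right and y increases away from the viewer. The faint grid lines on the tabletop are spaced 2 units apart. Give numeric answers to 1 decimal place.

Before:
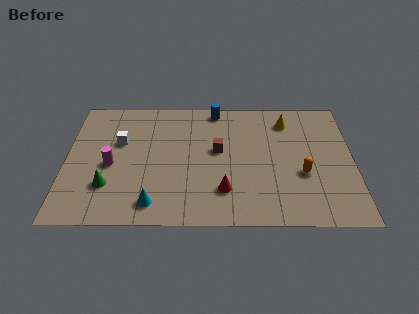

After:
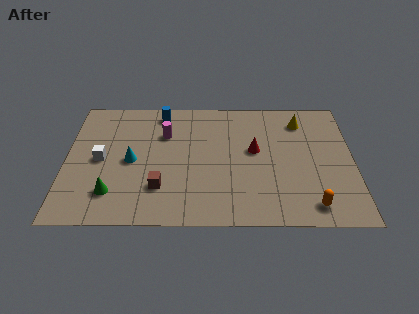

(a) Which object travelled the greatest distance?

the brown cube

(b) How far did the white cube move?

1.6

The white cube moved from about (2.6, 5.8) to (1.7, 4.5), a distance of √(0.9² + 1.3²) ≈ 1.6.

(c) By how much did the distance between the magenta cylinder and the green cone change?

+3.5

They were about 1.5 units apart before and 5.0 after — 3.5 units further apart.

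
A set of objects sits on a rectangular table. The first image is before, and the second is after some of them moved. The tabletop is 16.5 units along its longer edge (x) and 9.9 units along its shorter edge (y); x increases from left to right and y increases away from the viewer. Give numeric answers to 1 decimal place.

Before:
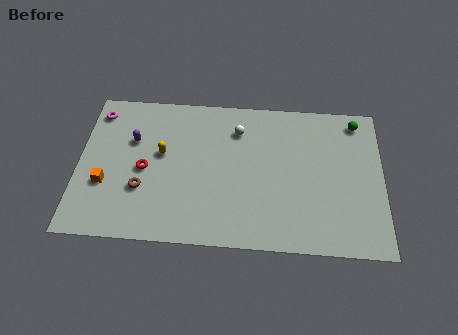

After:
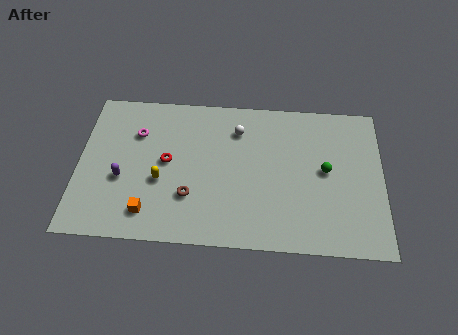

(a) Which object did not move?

the white sphere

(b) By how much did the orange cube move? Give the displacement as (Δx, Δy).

(2.4, -1.7)

From the two frames, the orange cube sits at roughly (1.5, 3.5) before and (3.9, 1.8) after.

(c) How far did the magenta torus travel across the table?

2.6

The magenta torus moved from about (0.9, 8.3) to (3.1, 7.0), a distance of √(2.2² + 1.3²) ≈ 2.6.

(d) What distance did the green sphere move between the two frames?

3.8

From (15.1, 8.6) to (13.4, 5.2), the green sphere covered √(1.7² + 3.4²) ≈ 3.8 units.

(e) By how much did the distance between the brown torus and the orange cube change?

+0.5

They were about 2.0 units apart before and 2.5 after — 0.5 units further apart.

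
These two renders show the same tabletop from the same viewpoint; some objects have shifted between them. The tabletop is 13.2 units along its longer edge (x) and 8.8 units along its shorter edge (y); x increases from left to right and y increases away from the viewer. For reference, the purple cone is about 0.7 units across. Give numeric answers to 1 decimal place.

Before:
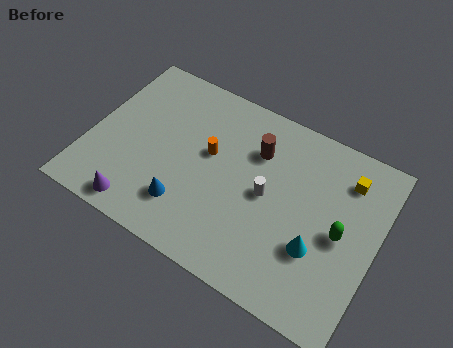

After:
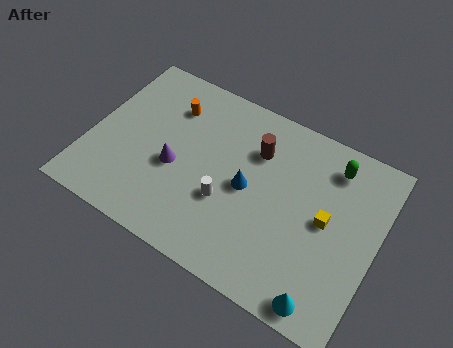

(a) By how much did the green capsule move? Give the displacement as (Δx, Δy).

(-0.8, 3.0)

The green capsule was at about (11.6, 4.2) and moved to about (10.8, 7.2).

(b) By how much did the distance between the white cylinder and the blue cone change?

-2.7

They were about 4.1 units apart before and 1.4 after — 2.7 units closer together.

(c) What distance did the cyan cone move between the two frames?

2.2

The cyan cone moved from about (10.7, 3.0) to (11.4, 0.9), a distance of √(0.7² + 2.1²) ≈ 2.2.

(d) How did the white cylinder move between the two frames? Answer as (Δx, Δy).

(-1.7, -1.2)

The white cylinder was at about (8.2, 4.4) and moved to about (6.5, 3.2).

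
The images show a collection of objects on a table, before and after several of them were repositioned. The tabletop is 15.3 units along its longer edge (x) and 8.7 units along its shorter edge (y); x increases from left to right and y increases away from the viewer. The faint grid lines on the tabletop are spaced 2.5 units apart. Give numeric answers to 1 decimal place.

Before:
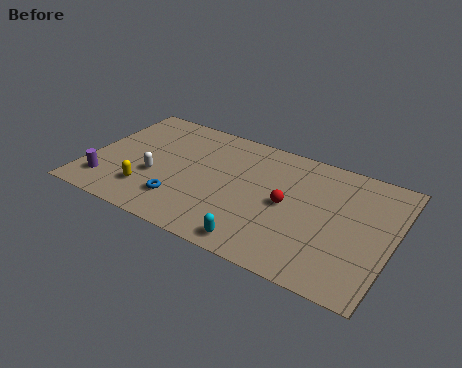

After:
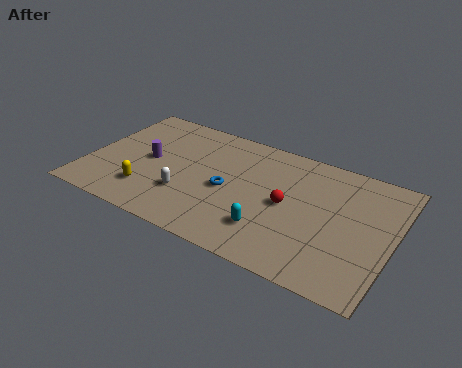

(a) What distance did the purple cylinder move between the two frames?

3.2

The purple cylinder was near (1.2, 1.8) before and (3.0, 4.4) after, so it travelled √(1.8² + 2.6²) ≈ 3.2 units.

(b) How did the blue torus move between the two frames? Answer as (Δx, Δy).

(2.1, 1.9)

From the two frames, the blue torus sits at roughly (5.0, 2.1) before and (7.1, 4.0) after.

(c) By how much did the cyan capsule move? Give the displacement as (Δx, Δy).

(0.4, 1.2)

The cyan capsule started near (9.1, 1.0) and ended near (9.5, 2.2).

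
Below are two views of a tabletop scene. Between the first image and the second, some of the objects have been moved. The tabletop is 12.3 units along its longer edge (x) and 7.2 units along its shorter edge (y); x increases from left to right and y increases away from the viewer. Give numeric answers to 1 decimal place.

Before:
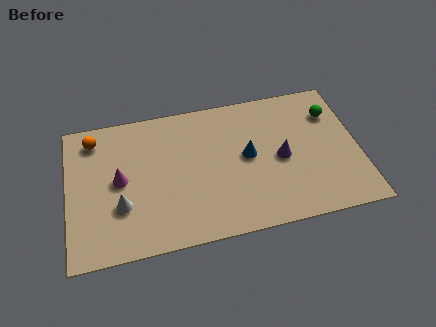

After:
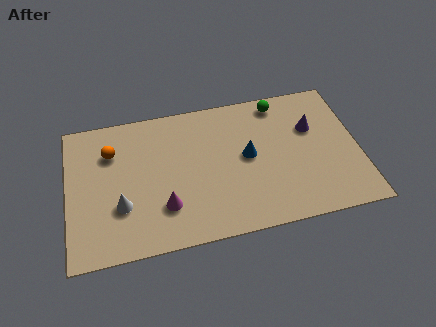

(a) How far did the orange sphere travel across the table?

1.1

The orange sphere was near (1.2, 6.0) before and (1.9, 5.2) after, so it travelled √(0.7² + 0.8²) ≈ 1.1 units.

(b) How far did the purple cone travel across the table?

1.9

The purple cone moved from about (9.0, 3.4) to (10.4, 4.7), a distance of √(1.4² + 1.3²) ≈ 1.9.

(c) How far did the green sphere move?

2.4

From (11.3, 5.3) to (9.1, 6.3), the green sphere covered √(2.2² + 1.0²) ≈ 2.4 units.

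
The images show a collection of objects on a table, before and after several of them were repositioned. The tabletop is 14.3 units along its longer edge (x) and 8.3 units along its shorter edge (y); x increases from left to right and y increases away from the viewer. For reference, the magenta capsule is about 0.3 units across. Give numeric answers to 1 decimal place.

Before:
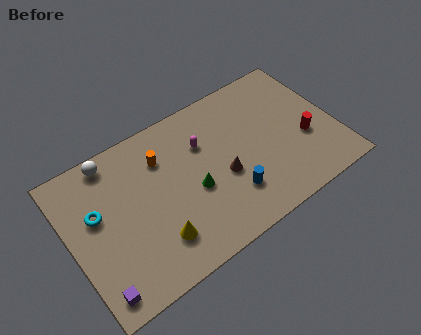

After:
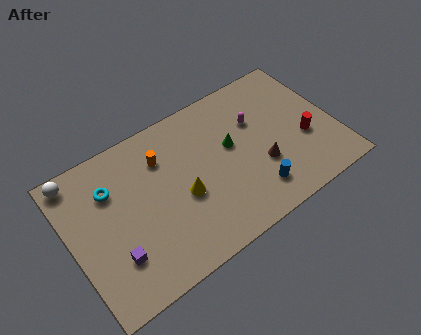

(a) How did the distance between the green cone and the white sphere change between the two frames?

+3.0

Before: roughly 5.4 units apart; after: 8.4. That's 3.0 units further apart.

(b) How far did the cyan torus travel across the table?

1.3

The cyan torus was near (1.5, 5.0) before and (2.4, 5.9) after, so it travelled √(0.9² + 0.9²) ≈ 1.3 units.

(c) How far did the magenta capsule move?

2.9

The magenta capsule moved from about (7.4, 5.7) to (10.3, 5.5), a distance of √(2.9² + 0.2²) ≈ 2.9.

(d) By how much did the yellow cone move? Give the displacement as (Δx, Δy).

(1.7, 1.5)

From the two frames, the yellow cone sits at roughly (4.2, 2.0) before and (5.9, 3.5) after.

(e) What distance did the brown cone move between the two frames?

2.1

The brown cone moved from about (8.1, 3.4) to (10.1, 2.9), a distance of √(2.0² + 0.5²) ≈ 2.1.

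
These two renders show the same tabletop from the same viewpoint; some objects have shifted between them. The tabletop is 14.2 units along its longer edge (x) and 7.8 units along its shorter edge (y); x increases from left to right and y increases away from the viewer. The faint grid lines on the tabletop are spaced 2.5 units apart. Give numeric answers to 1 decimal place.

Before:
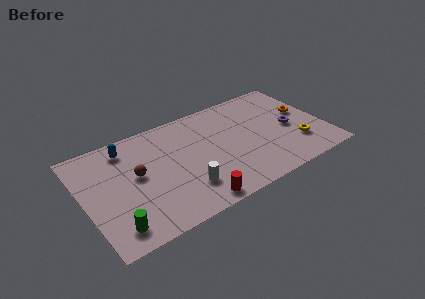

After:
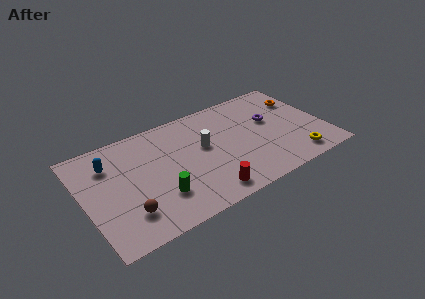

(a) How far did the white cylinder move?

2.9

The white cylinder moved from about (5.6, 2.0) to (7.1, 4.5), a distance of √(1.5² + 2.5²) ≈ 2.9.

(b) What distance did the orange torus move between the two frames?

1.1

From (13.2, 4.5) to (13.2, 5.6), the orange torus covered √(0.0² + 1.1²) ≈ 1.1 units.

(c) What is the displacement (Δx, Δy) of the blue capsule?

(-1.1, -0.7)

The blue capsule started near (2.8, 6.5) and ended near (1.7, 5.8).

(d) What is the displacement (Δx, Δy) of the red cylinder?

(0.8, 0.3)

From the two frames, the red cylinder sits at roughly (5.9, 0.8) before and (6.7, 1.1) after.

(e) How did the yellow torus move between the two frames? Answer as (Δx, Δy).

(-0.3, -1.0)

The yellow torus was at about (12.4, 2.2) and moved to about (12.1, 1.2).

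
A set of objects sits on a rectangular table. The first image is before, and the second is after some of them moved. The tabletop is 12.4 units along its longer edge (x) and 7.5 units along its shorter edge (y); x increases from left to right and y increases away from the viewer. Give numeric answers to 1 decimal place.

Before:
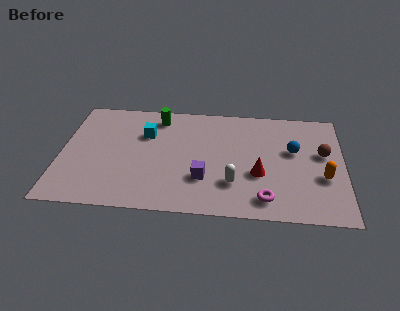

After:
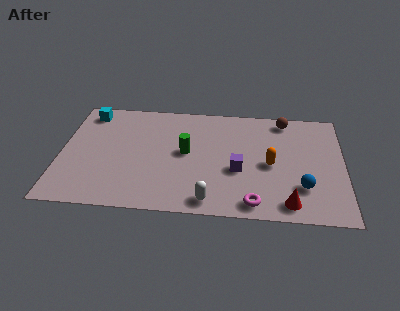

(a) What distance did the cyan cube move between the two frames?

2.9

From (3.7, 5.1) to (1.1, 6.4), the cyan cube covered √(2.6² + 1.3²) ≈ 2.9 units.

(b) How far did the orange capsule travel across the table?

2.4

From (11.5, 2.8) to (9.2, 3.5), the orange capsule covered √(2.3² + 0.7²) ≈ 2.4 units.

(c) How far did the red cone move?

2.2

From (8.7, 2.8) to (10.0, 1.0), the red cone covered √(1.3² + 1.8²) ≈ 2.2 units.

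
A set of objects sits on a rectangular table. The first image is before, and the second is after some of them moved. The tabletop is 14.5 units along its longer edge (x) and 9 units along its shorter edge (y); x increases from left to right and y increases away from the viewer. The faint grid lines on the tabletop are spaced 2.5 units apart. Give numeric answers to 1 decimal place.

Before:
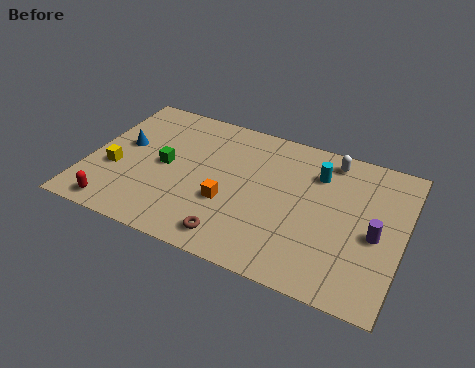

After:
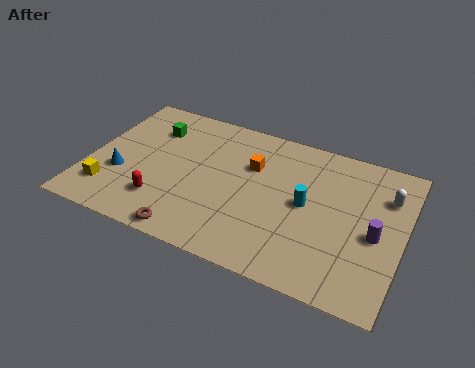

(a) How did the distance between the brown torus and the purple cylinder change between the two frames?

+1.9

They were about 6.8 units apart before and 8.7 after — 1.9 units further apart.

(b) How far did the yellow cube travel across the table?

1.4

The yellow cube was near (1.3, 3.4) before and (1.2, 2.0) after, so it travelled √(0.1² + 1.4²) ≈ 1.4 units.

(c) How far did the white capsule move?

3.0

The white capsule moved from about (10.9, 7.8) to (13.6, 6.5), a distance of √(2.7² + 1.3²) ≈ 3.0.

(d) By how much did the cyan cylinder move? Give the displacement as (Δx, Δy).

(-0.3, -2.1)

From the two frames, the cyan cylinder sits at roughly (10.4, 6.7) before and (10.1, 4.6) after.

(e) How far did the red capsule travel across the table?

2.3

From (1.7, 1.0) to (3.7, 2.2), the red capsule covered √(2.0² + 1.2²) ≈ 2.3 units.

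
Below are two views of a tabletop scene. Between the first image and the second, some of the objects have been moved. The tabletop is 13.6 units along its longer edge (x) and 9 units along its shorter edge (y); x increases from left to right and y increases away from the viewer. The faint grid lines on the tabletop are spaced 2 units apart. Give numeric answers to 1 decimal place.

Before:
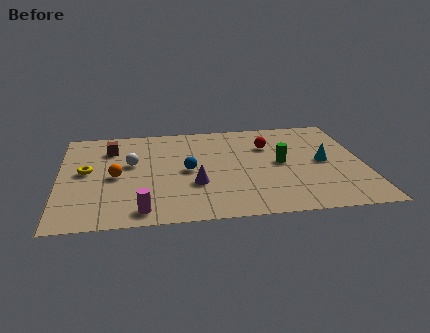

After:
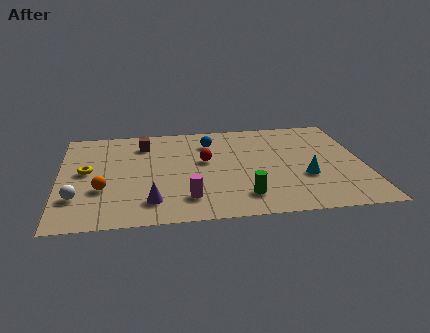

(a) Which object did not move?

the yellow torus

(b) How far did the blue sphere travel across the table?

2.7

The blue sphere moved from about (5.7, 4.4) to (6.8, 6.9), a distance of √(1.1² + 2.5²) ≈ 2.7.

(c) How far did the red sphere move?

3.1

The red sphere was near (9.4, 6.3) before and (6.5, 5.2) after, so it travelled √(2.9² + 1.1²) ≈ 3.1 units.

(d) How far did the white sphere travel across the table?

3.7

From (3.2, 5.3) to (0.8, 2.5), the white sphere covered √(2.4² + 2.8²) ≈ 3.7 units.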